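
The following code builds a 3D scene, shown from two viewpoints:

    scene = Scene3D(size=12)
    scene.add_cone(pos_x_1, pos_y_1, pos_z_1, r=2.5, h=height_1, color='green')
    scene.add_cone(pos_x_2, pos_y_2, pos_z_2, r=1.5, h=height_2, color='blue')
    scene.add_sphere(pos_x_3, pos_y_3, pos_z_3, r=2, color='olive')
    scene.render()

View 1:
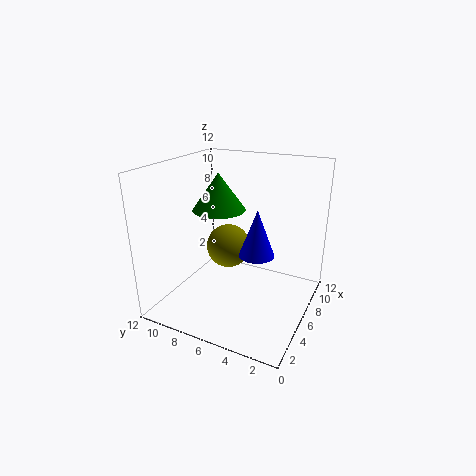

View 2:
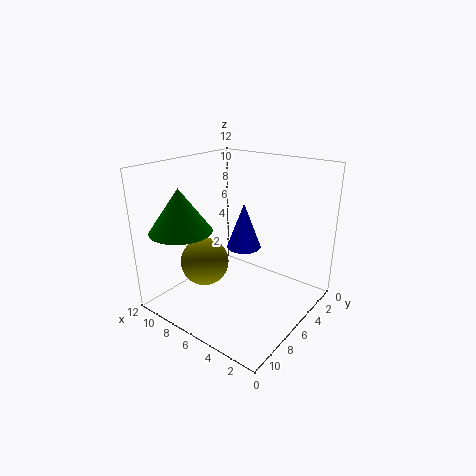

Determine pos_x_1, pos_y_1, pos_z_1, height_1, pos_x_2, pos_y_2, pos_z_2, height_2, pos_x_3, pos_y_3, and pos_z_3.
pos_x_1 = 9
pos_y_1 = 9.5
pos_z_1 = 7
height_1 = 3.5
pos_x_2 = 6.5
pos_y_2 = 4.5
pos_z_2 = 4.5
height_2 = 4
pos_x_3 = 8
pos_y_3 = 8
pos_z_3 = 4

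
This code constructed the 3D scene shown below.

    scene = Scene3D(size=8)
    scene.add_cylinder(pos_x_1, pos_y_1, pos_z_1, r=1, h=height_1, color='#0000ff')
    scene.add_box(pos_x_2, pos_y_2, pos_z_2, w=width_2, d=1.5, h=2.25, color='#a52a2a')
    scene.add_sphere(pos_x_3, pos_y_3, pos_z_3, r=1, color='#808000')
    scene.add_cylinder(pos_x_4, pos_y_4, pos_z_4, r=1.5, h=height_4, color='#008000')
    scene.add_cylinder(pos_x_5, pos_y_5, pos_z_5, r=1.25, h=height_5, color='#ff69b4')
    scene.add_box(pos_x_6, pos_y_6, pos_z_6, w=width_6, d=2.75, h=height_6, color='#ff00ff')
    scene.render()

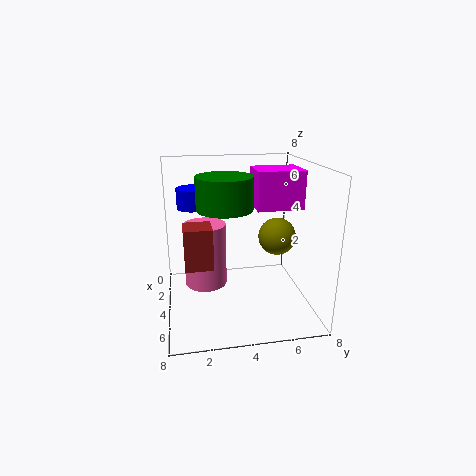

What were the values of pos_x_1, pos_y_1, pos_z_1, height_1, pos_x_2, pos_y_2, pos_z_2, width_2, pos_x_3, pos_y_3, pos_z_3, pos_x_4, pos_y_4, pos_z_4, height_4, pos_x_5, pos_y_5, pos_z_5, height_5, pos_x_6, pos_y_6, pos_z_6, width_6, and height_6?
pos_x_1 = 1, pos_y_1 = 1.75, pos_z_1 = 5, height_1 = 1.25, pos_x_2 = 3.75, pos_y_2 = 1, pos_z_2 = 2.75, width_2 = 1.5, pos_x_3 = 4.75, pos_y_3 = 6, pos_z_3 = 4.25, pos_x_4 = 4.25, pos_y_4 = 3.25, pos_z_4 = 5.75, height_4 = 1.75, pos_x_5 = 2.75, pos_y_5 = 2.25, pos_z_5 = 0.75, height_5 = 3.75, pos_x_6 = 1.25, pos_y_6 = 5.25, pos_z_6 = 5.25, width_6 = 2.25, height_6 = 2.25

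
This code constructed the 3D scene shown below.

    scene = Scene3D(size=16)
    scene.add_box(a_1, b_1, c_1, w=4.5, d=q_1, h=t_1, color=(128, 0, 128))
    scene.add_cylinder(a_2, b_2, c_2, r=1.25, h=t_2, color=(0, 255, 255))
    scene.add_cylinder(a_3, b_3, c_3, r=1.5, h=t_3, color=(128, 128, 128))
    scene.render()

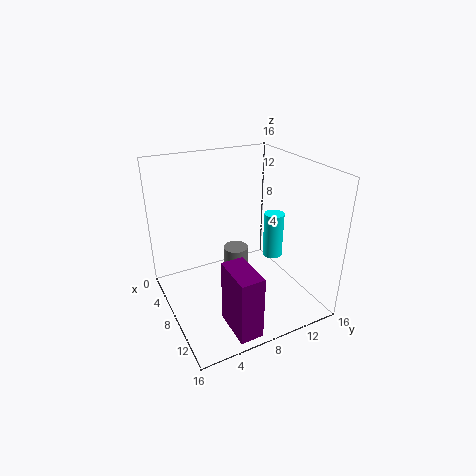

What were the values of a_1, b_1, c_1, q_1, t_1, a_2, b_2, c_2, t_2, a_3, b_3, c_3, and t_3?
a_1 = 11, b_1 = 4.5, c_1 = 0.5, q_1 = 2.5, t_1 = 7, a_2 = 5.75, b_2 = 14.25, c_2 = 3, t_2 = 5.75, a_3 = 5, b_3 = 9.25, c_3 = 0.5, t_3 = 4.5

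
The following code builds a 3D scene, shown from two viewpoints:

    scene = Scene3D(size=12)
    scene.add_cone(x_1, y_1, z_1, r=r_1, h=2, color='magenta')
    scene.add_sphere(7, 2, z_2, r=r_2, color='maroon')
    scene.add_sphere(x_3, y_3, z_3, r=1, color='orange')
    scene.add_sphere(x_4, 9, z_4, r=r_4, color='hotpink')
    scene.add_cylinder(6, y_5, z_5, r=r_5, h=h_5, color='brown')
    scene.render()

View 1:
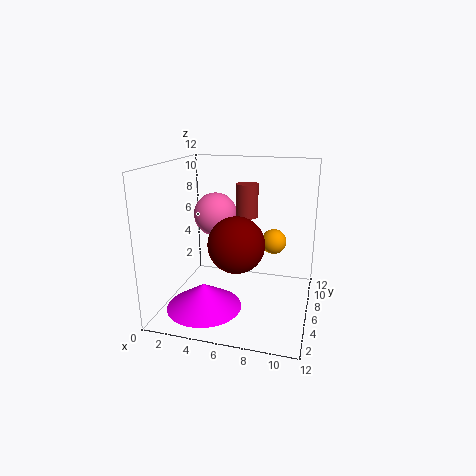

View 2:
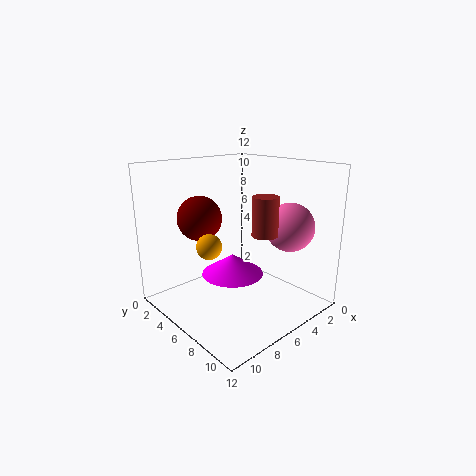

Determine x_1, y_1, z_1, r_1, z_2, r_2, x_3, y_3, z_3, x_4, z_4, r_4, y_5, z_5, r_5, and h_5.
x_1 = 4; y_1 = 3; z_1 = 1; r_1 = 3; z_2 = 7; r_2 = 2; x_3 = 9; y_3 = 6; z_3 = 6; x_4 = 3; z_4 = 7; r_4 = 2; y_5 = 9; z_5 = 7; r_5 = 1; h_5 = 3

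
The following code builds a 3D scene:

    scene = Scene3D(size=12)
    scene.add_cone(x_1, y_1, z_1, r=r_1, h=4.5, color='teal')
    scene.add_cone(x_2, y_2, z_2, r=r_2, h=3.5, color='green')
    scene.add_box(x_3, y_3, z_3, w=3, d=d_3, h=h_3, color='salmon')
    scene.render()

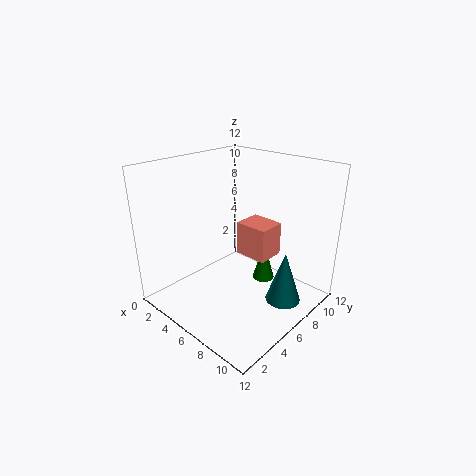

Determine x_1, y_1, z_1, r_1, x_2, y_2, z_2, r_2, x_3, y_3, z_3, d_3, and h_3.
x_1 = 9.5; y_1 = 8; z_1 = 0.5; r_1 = 1.5; x_2 = 6.5; y_2 = 9; z_2 = 1; r_2 = 1; x_3 = 4.5; y_3 = 7.5; z_3 = 3.5; d_3 = 2.5; h_3 = 3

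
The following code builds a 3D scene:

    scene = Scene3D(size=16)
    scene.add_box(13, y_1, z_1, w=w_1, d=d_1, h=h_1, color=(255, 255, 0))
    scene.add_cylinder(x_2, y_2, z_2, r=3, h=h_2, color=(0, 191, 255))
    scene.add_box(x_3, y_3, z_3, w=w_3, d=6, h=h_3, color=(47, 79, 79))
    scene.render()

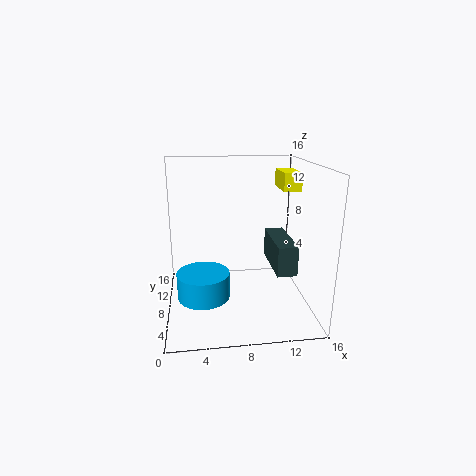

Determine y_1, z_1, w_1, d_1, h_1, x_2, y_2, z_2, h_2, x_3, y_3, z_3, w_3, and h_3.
y_1 = 8; z_1 = 13; w_1 = 2; d_1 = 4; h_1 = 2; x_2 = 4; y_2 = 8; z_2 = 1; h_2 = 3; x_3 = 11; y_3 = 2; z_3 = 6; w_3 = 2; h_3 = 3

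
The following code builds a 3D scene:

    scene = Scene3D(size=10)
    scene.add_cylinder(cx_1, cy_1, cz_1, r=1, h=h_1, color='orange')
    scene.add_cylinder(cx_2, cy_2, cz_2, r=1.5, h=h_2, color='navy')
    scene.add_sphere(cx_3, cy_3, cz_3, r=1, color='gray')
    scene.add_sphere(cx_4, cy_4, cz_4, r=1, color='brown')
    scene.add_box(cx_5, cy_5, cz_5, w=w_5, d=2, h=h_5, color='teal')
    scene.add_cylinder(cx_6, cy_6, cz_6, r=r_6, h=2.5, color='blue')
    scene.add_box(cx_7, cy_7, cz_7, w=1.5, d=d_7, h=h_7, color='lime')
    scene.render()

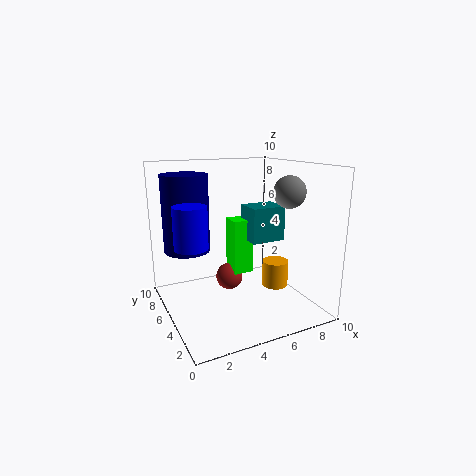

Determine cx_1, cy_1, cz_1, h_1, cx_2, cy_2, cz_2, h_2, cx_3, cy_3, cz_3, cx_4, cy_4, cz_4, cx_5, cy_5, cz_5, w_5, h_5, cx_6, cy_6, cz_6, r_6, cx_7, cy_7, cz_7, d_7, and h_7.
cx_1 = 8.5; cy_1 = 5.5; cz_1 = 0.5; h_1 = 2; cx_2 = 1.5; cy_2 = 5.5; cz_2 = 4.5; h_2 = 5; cx_3 = 7; cy_3 = 2; cz_3 = 8.5; cx_4 = 5; cy_4 = 6.5; cz_4 = 1.5; cx_5 = 6; cy_5 = 4.5; cz_5 = 4.5; w_5 = 2.5; h_5 = 2.5; cx_6 = 1; cy_6 = 3; cz_6 = 5.5; r_6 = 1; cx_7 = 5; cy_7 = 5.5; cz_7 = 2; d_7 = 1.5; h_7 = 4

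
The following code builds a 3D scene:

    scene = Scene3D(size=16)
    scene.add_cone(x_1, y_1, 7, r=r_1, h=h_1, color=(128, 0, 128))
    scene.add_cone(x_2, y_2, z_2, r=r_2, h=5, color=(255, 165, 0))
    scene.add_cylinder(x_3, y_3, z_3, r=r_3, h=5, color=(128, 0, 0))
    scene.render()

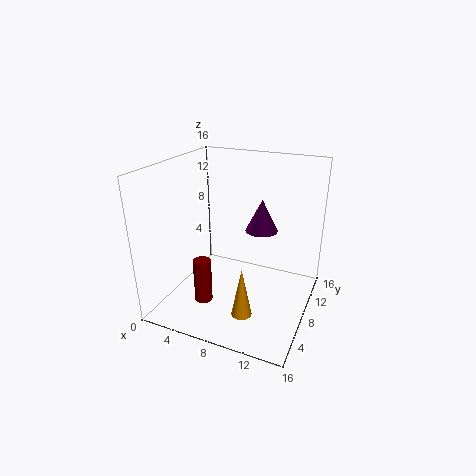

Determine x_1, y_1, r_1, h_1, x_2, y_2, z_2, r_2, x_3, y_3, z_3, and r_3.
x_1 = 9
y_1 = 13
r_1 = 2
h_1 = 4
x_2 = 11
y_2 = 2
z_2 = 3
r_2 = 1
x_3 = 5
y_3 = 5
z_3 = 1
r_3 = 1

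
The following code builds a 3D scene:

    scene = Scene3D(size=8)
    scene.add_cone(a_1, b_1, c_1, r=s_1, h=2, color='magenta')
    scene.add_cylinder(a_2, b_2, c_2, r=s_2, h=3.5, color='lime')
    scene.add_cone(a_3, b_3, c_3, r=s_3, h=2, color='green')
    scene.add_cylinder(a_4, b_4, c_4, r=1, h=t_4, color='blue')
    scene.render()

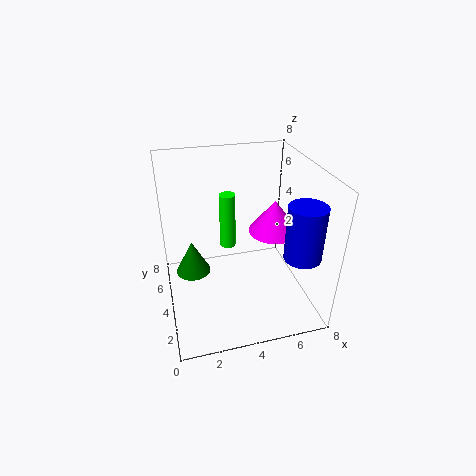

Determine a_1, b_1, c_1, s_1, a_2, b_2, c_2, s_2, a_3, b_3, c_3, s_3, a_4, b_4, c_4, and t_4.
a_1 = 6.5; b_1 = 5; c_1 = 3.5; s_1 = 1.5; a_2 = 4; b_2 = 6.5; c_2 = 2; s_2 = 0.5; a_3 = 1.5; b_3 = 5; c_3 = 1.5; s_3 = 1; a_4 = 7; b_4 = 2; c_4 = 3.5; t_4 = 3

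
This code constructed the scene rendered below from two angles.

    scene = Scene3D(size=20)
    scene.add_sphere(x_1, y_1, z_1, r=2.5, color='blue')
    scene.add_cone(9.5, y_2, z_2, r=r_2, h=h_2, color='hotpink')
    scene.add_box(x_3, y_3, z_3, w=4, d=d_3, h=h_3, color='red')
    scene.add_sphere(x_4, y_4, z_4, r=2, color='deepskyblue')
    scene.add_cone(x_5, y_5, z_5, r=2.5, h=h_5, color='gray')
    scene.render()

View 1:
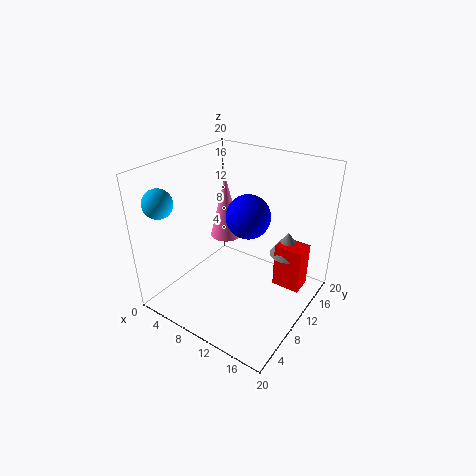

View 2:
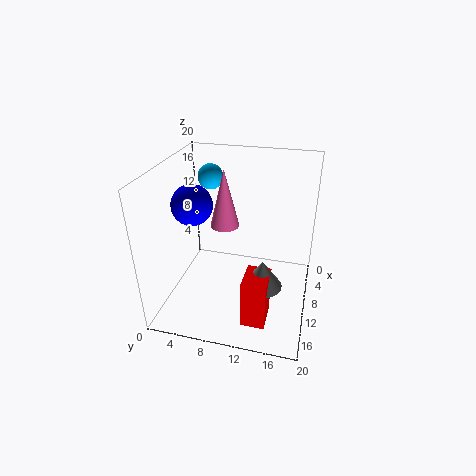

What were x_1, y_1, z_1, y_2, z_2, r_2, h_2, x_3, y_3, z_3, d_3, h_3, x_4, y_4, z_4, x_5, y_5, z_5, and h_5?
x_1 = 14.5, y_1 = 5.5, z_1 = 16.5, y_2 = 8, z_2 = 11.5, r_2 = 2, h_2 = 8, x_3 = 14.5, y_3 = 12.5, z_3 = 2.5, d_3 = 3, h_3 = 6.5, x_4 = 2, y_4 = 3.5, z_4 = 15.5, x_5 = 15.5, y_5 = 14.5, z_5 = 7, h_5 = 3.5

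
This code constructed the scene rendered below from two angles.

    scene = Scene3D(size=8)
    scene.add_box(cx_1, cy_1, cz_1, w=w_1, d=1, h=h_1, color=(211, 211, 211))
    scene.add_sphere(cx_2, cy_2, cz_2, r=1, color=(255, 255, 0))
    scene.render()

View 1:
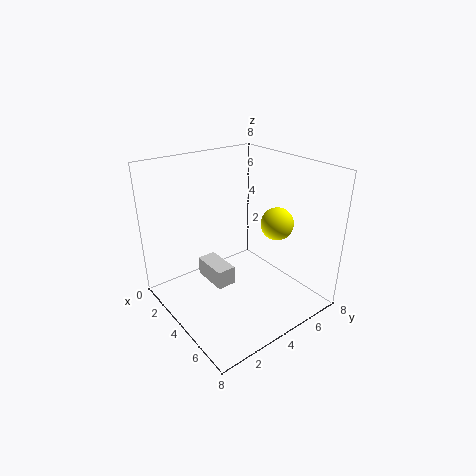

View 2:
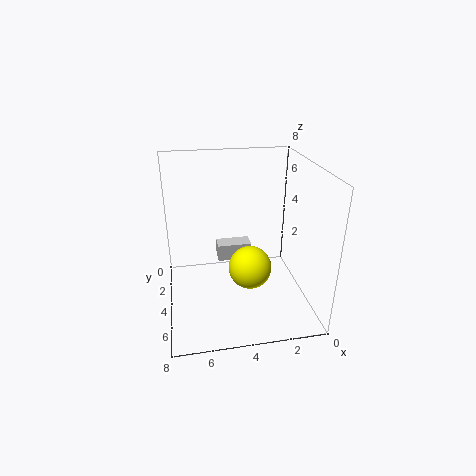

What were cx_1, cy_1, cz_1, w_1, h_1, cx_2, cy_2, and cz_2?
cx_1 = 3
cy_1 = 2
cz_1 = 2
w_1 = 2
h_1 = 1
cx_2 = 4
cy_2 = 7
cz_2 = 4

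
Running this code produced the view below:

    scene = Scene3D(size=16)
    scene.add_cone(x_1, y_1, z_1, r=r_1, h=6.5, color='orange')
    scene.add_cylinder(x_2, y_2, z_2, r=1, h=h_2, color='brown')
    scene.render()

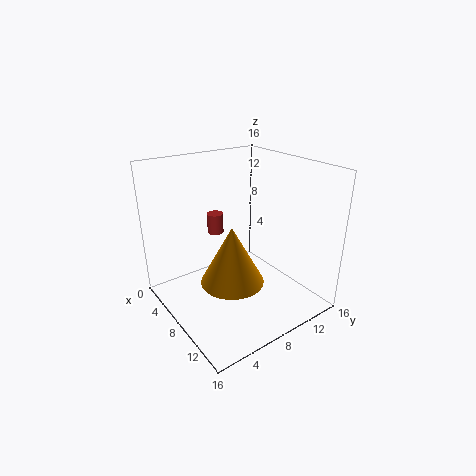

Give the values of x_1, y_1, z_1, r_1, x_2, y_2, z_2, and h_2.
x_1 = 9; y_1 = 6.5; z_1 = 3.5; r_1 = 3.5; x_2 = 2.5; y_2 = 8.5; z_2 = 6.5; h_2 = 2.5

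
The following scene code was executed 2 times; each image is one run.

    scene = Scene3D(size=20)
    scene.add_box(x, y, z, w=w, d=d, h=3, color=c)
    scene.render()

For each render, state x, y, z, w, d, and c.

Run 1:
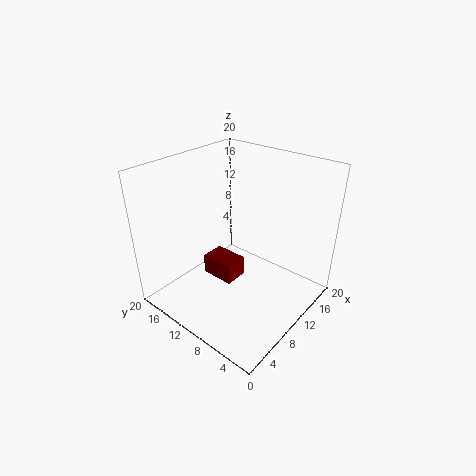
x = 8.5; y = 10.5; z = 2.5; w = 3.5; d = 5; c = 'maroon'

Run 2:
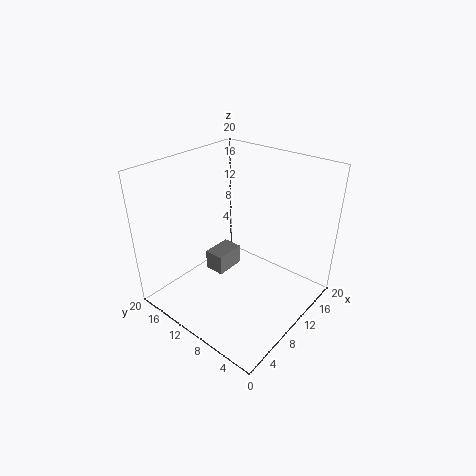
x = 9; y = 12.5; z = 3; w = 4.5; d = 3; c = 'gray'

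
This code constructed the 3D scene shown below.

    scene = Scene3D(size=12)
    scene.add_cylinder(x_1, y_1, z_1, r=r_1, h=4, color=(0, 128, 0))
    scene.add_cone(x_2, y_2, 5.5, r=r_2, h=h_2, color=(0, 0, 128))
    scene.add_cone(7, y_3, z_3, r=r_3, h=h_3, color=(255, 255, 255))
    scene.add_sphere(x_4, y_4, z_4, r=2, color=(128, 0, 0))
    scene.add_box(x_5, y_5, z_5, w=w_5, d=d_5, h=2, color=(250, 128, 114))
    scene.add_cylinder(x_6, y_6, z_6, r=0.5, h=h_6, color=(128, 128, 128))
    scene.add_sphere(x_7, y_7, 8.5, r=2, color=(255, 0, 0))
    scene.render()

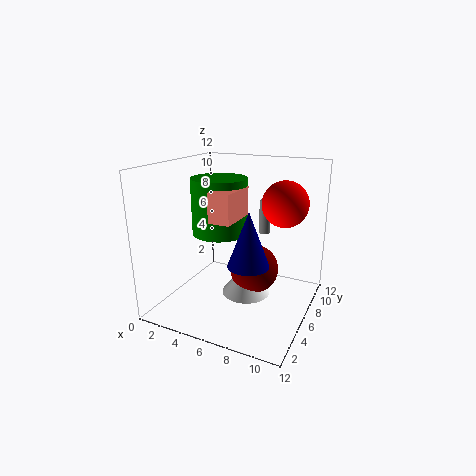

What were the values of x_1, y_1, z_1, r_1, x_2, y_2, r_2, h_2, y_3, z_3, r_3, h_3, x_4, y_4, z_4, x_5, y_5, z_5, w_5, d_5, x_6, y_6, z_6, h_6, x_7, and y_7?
x_1 = 6
y_1 = 3
z_1 = 7.5
r_1 = 2
x_2 = 8.5
y_2 = 2.5
r_2 = 1.5
h_2 = 4
y_3 = 5.5
z_3 = 1.5
r_3 = 2
h_3 = 2.5
x_4 = 7.5
y_4 = 6
z_4 = 3.5
x_5 = 6.5
y_5 = 0.5
z_5 = 9
w_5 = 1.5
d_5 = 3
x_6 = 7
y_6 = 9.5
z_6 = 5.5
h_6 = 3
x_7 = 9
y_7 = 9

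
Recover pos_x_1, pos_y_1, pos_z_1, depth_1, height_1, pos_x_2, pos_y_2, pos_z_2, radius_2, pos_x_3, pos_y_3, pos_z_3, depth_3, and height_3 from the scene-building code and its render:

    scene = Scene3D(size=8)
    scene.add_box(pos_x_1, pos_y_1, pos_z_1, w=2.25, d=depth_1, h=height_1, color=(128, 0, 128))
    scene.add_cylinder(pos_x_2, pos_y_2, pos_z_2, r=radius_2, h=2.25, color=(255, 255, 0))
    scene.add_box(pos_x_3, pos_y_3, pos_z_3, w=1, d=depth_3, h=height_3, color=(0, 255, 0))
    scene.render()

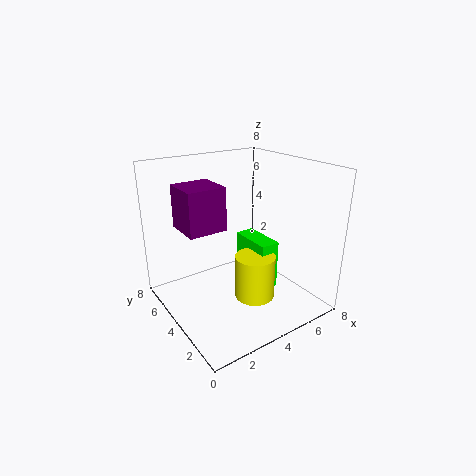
pos_x_1 = 1.5; pos_y_1 = 4.75; pos_z_1 = 4.25; depth_1 = 2.25; height_1 = 2.5; pos_x_2 = 3.5; pos_y_2 = 1.75; pos_z_2 = 1.75; radius_2 = 1; pos_x_3 = 3.75; pos_y_3 = 1.5; pos_z_3 = 2; depth_3 = 2.25; height_3 = 2.5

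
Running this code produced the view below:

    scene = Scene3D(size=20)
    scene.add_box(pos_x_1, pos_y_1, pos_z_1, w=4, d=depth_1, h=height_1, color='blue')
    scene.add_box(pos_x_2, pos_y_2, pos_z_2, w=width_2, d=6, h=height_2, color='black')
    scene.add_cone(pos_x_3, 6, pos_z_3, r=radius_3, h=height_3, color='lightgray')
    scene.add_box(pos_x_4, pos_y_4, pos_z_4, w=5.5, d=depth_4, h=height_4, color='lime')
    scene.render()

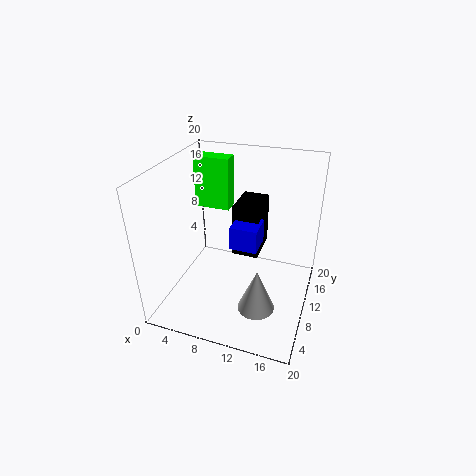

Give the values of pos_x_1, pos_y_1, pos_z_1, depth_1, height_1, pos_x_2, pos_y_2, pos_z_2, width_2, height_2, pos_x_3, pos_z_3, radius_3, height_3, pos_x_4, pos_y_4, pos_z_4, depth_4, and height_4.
pos_x_1 = 8.5; pos_y_1 = 10.5; pos_z_1 = 7.5; depth_1 = 4; height_1 = 3.5; pos_x_2 = 8; pos_y_2 = 13; pos_z_2 = 5; width_2 = 4; height_2 = 8; pos_x_3 = 14; pos_z_3 = 2; radius_3 = 2.5; height_3 = 6; pos_x_4 = 1; pos_y_4 = 15.5; pos_z_4 = 11; depth_4 = 2.5; height_4 = 8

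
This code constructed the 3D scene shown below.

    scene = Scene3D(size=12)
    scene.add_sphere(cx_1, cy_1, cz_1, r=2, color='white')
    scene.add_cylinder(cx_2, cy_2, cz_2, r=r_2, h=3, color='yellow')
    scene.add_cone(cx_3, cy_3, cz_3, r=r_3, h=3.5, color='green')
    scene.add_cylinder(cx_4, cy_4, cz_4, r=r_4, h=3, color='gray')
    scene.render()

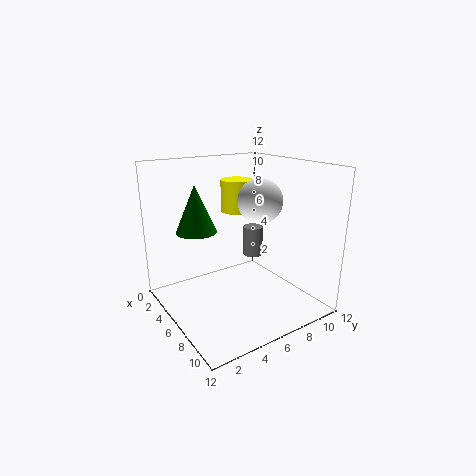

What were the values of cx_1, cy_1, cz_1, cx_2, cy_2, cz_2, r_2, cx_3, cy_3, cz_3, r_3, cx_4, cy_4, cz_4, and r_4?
cx_1 = 5, cy_1 = 9, cz_1 = 8.5, cx_2 = 2, cy_2 = 8.5, cz_2 = 7, r_2 = 1.5, cx_3 = 6.5, cy_3 = 2, cz_3 = 7.5, r_3 = 1.5, cx_4 = 2, cy_4 = 10.5, cz_4 = 2, r_4 = 1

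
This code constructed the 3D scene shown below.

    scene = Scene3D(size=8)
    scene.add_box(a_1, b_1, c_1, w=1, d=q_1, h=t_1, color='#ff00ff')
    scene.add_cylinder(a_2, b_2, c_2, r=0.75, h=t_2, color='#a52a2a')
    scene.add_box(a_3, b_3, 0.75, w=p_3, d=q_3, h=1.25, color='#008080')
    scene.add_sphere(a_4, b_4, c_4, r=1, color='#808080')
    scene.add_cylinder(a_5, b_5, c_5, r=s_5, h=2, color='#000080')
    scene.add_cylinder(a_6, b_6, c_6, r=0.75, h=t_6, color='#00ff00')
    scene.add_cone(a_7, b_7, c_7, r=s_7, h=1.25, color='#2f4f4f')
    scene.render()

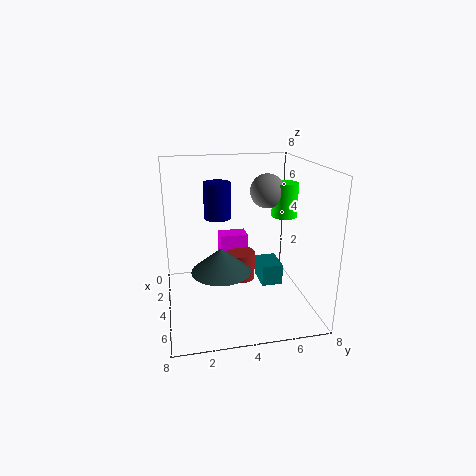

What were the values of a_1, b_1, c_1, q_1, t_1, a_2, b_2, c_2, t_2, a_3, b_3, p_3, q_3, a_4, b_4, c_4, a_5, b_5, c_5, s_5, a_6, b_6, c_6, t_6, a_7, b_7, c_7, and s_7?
a_1 = 3.25, b_1 = 3, c_1 = 2.75, q_1 = 1.5, t_1 = 1.5, a_2 = 4.75, b_2 = 4, c_2 = 2, t_2 = 1.5, a_3 = 2.25, b_3 = 5.5, p_3 = 1.75, q_3 = 1.25, a_4 = 2.75, b_4 = 6, c_4 = 6.25, a_5 = 3.25, b_5 = 3, c_5 = 5, s_5 = 0.75, a_6 = 3, b_6 = 7, c_6 = 4.75, t_6 = 2, a_7 = 5.75, b_7 = 2.75, c_7 = 3, s_7 = 1.5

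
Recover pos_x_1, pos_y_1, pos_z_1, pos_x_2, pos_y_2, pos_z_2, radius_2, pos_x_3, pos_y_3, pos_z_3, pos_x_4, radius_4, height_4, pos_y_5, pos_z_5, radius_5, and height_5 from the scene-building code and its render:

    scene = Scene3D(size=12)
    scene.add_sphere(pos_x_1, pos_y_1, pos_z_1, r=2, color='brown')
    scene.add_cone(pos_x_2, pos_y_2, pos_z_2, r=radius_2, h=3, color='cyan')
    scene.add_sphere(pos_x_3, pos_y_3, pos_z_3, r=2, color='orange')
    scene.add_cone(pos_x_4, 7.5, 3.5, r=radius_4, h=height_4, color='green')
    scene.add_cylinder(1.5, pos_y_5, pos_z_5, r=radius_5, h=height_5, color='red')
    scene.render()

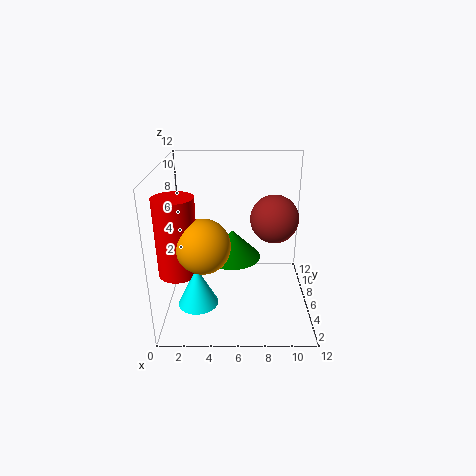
pos_x_1 = 9; pos_y_1 = 6.5; pos_z_1 = 7.5; pos_x_2 = 3; pos_y_2 = 2; pos_z_2 = 2.5; radius_2 = 1.5; pos_x_3 = 3.5; pos_y_3 = 2.5; pos_z_3 = 7; pos_x_4 = 5.5; radius_4 = 2.5; height_4 = 2.5; pos_y_5 = 3; pos_z_5 = 4.5; radius_5 = 1.5; height_5 = 6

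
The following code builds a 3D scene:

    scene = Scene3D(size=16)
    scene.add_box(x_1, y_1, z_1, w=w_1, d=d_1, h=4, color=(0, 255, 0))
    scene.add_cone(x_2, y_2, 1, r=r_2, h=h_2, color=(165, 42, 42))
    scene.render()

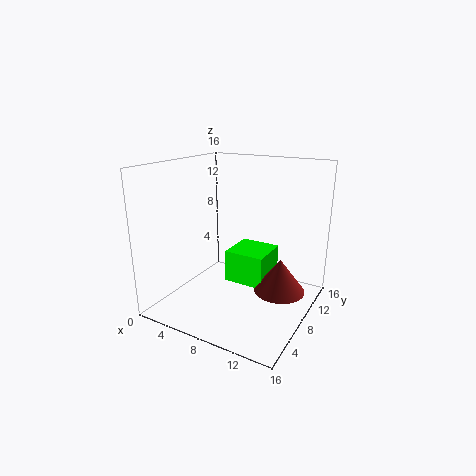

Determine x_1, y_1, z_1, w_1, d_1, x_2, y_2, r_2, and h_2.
x_1 = 5, y_1 = 10, z_1 = 1, w_1 = 5, d_1 = 5, x_2 = 12, y_2 = 11, r_2 = 3, h_2 = 4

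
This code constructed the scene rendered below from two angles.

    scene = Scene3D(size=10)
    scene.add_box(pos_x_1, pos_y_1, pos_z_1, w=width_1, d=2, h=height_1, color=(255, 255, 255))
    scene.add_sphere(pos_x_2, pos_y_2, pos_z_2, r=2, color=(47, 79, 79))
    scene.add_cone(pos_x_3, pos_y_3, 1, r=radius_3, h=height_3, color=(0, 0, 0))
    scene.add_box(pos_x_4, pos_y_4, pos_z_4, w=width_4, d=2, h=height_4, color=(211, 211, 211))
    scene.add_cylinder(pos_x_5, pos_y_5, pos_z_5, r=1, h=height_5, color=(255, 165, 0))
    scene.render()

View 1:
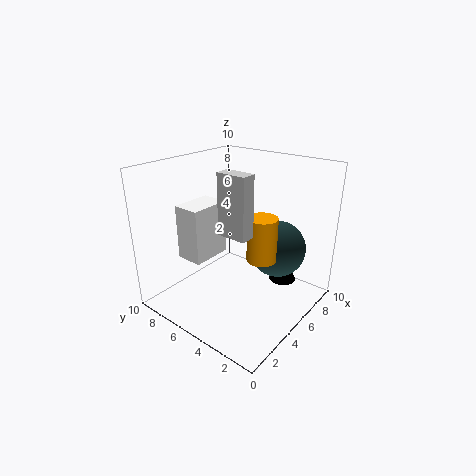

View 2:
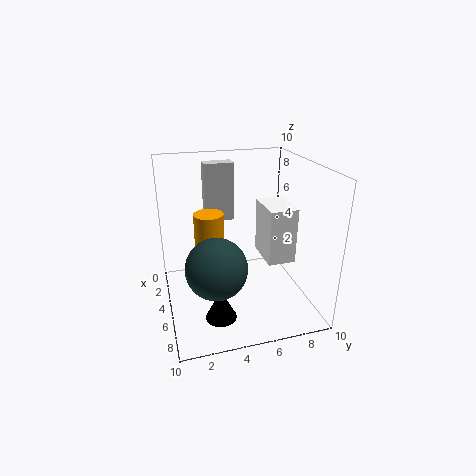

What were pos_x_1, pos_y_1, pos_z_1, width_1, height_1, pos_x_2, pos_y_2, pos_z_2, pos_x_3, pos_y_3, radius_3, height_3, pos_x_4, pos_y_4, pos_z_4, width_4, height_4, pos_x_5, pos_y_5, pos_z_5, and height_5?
pos_x_1 = 3
pos_y_1 = 7
pos_z_1 = 3
width_1 = 3
height_1 = 4
pos_x_2 = 7
pos_y_2 = 3
pos_z_2 = 4
pos_x_3 = 8
pos_y_3 = 3
radius_3 = 1
height_3 = 2
pos_x_4 = 3
pos_y_4 = 3
pos_z_4 = 6
width_4 = 1
height_4 = 4
pos_x_5 = 5
pos_y_5 = 3
pos_z_5 = 4
height_5 = 3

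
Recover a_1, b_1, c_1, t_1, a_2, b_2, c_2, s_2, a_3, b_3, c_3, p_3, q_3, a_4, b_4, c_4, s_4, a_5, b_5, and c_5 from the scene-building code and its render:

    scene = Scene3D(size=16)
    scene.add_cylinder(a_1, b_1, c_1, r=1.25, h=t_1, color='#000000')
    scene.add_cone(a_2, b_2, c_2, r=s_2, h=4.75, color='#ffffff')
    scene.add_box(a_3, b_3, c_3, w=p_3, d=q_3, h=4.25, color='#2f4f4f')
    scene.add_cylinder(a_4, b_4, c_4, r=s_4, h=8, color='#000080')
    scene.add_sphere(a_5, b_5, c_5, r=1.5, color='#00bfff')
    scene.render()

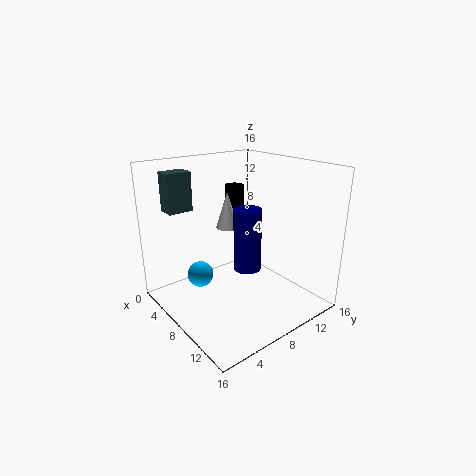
a_1 = 1.25, b_1 = 12.75, c_1 = 8.75, t_1 = 3.25, a_2 = 2, b_2 = 11, c_2 = 6.75, s_2 = 1.5, a_3 = 2.5, b_3 = 1.75, c_3 = 11, p_3 = 2, q_3 = 2.75, a_4 = 5.5, b_4 = 11.5, c_4 = 2, s_4 = 1.75, a_5 = 5, b_5 = 4.75, c_5 = 3.25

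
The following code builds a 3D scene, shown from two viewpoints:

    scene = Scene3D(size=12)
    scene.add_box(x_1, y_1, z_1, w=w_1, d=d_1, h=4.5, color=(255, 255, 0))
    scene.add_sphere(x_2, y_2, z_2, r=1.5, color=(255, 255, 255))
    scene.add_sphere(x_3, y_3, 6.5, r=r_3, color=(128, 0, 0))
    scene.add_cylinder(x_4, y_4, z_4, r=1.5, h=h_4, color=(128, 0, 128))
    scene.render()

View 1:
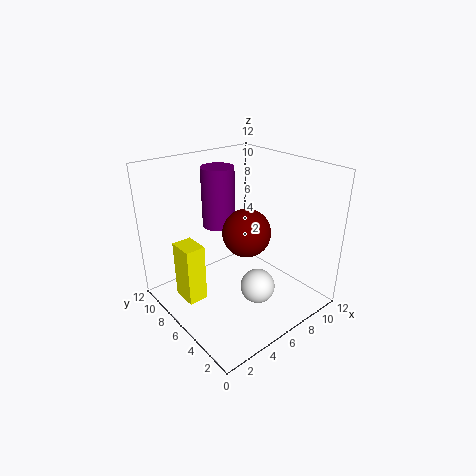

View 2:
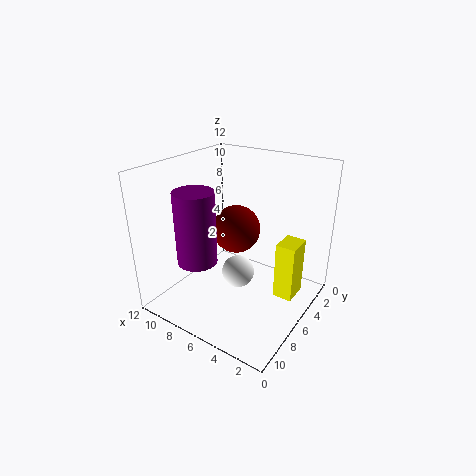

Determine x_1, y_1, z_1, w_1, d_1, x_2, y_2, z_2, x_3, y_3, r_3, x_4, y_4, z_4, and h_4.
x_1 = 0.5, y_1 = 5, z_1 = 2.5, w_1 = 1.5, d_1 = 2, x_2 = 7, y_2 = 4.5, z_2 = 1.5, x_3 = 6.5, y_3 = 5.5, r_3 = 2, x_4 = 7, y_4 = 10, z_4 = 5.5, h_4 = 5.5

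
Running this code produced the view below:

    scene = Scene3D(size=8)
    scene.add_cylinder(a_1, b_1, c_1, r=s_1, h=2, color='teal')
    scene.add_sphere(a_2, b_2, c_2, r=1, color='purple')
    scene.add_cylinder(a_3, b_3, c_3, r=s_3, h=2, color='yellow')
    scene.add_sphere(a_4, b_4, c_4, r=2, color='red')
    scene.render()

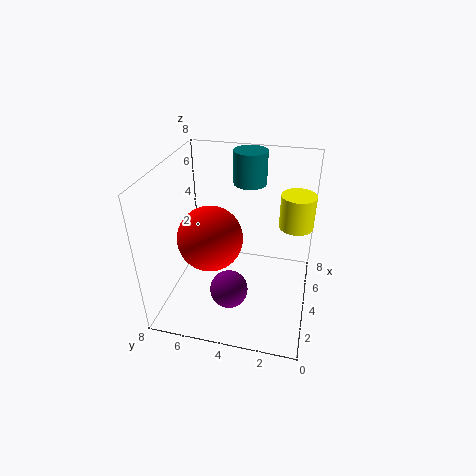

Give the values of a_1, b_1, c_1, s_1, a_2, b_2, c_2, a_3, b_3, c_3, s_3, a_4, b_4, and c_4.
a_1 = 7, b_1 = 4, c_1 = 6, s_1 = 1, a_2 = 2, b_2 = 4, c_2 = 2, a_3 = 6, b_3 = 1, c_3 = 4, s_3 = 1, a_4 = 5, b_4 = 6, c_4 = 3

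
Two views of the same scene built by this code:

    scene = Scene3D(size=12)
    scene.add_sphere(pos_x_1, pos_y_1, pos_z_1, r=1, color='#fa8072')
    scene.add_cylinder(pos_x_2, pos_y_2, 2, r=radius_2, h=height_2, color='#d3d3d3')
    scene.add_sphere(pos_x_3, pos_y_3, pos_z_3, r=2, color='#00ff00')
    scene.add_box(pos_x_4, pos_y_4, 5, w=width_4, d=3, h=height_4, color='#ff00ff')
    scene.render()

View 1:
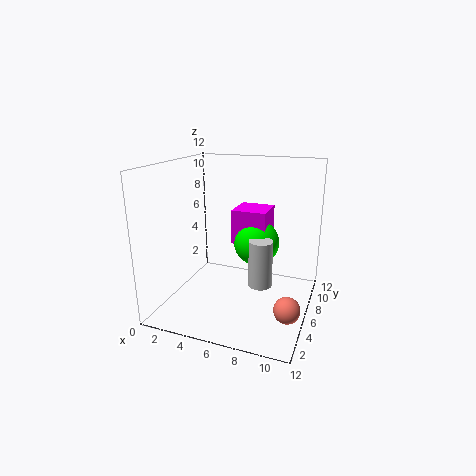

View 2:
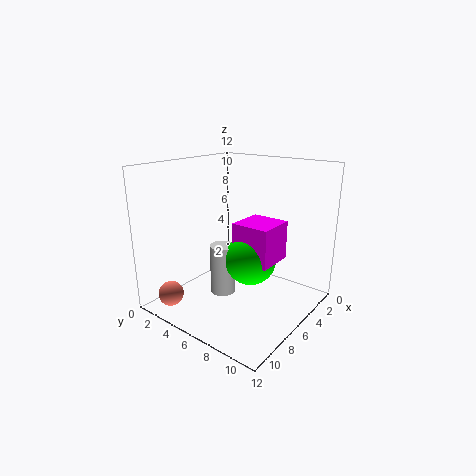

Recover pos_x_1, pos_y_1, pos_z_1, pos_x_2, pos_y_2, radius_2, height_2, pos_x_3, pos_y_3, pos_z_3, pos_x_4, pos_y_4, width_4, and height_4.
pos_x_1 = 11, pos_y_1 = 3, pos_z_1 = 2, pos_x_2 = 8, pos_y_2 = 6, radius_2 = 1, height_2 = 4, pos_x_3 = 7, pos_y_3 = 8, pos_z_3 = 5, pos_x_4 = 5, pos_y_4 = 7, width_4 = 3, height_4 = 3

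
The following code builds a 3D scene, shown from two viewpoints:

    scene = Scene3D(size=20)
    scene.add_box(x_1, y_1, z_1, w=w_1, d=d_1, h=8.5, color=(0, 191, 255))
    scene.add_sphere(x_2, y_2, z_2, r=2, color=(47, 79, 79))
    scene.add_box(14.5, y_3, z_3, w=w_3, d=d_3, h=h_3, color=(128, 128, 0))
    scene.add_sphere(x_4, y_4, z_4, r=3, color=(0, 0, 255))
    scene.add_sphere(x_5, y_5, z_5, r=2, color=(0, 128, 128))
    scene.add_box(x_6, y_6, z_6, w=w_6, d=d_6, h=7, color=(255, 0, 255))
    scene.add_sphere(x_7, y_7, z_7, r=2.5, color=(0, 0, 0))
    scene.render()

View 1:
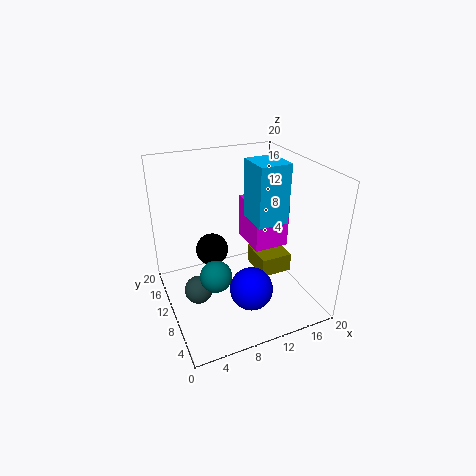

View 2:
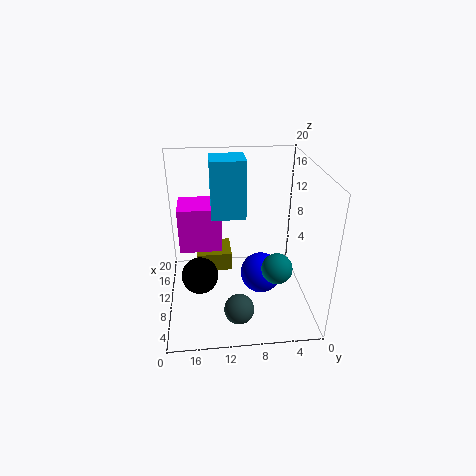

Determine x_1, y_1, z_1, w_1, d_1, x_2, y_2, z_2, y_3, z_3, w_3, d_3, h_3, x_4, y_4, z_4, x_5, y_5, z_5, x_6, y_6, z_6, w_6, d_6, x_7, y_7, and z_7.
x_1 = 12.5; y_1 = 8.5; z_1 = 11.5; w_1 = 4.5; d_1 = 5; x_2 = 4; y_2 = 10.5; z_2 = 2.5; y_3 = 10.5; z_3 = 1.5; w_3 = 5; d_3 = 5.5; h_3 = 3; x_4 = 10.5; y_4 = 6.5; z_4 = 3.5; x_5 = 5; y_5 = 5.5; z_5 = 8; x_6 = 14; y_6 = 12; z_6 = 5.5; w_6 = 5.5; d_6 = 6.5; x_7 = 8; y_7 = 15.5; z_7 = 5.5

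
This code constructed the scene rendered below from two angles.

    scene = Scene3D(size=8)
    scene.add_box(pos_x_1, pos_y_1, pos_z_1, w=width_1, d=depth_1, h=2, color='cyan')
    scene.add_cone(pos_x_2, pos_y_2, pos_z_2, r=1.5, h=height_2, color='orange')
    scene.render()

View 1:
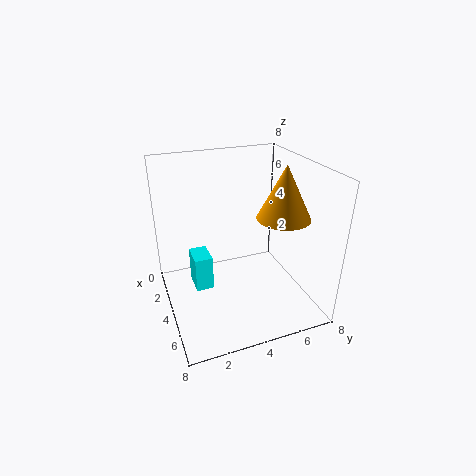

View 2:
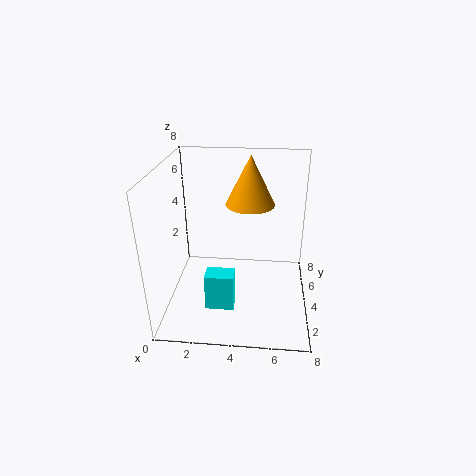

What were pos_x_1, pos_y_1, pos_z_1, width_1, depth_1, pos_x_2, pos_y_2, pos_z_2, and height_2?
pos_x_1 = 2.5
pos_y_1 = 1.5
pos_z_1 = 1
width_1 = 1.5
depth_1 = 1
pos_x_2 = 4.5
pos_y_2 = 6.5
pos_z_2 = 5
height_2 = 3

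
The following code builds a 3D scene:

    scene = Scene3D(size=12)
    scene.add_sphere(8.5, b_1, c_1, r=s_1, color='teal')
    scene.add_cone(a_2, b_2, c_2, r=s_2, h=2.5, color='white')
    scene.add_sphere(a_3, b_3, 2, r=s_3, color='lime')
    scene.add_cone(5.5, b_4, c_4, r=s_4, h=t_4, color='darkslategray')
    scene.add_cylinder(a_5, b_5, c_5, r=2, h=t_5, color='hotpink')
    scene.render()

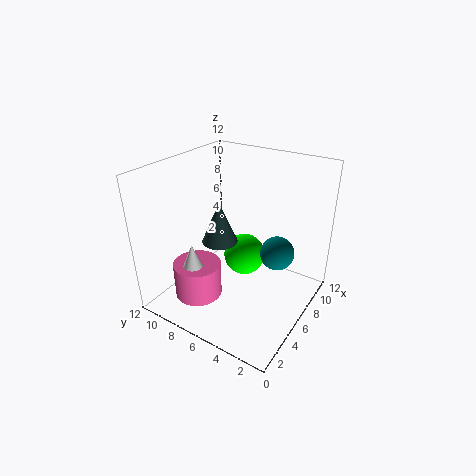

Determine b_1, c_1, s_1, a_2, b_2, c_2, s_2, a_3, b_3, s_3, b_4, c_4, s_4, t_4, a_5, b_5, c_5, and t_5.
b_1 = 3.5
c_1 = 4
s_1 = 1.5
a_2 = 3
b_2 = 8.5
c_2 = 3.5
s_2 = 1
a_3 = 9.5
b_3 = 7.5
s_3 = 2
b_4 = 7.5
c_4 = 5.5
s_4 = 1.5
t_4 = 3.5
a_5 = 3.5
b_5 = 8.5
c_5 = 1
t_5 = 3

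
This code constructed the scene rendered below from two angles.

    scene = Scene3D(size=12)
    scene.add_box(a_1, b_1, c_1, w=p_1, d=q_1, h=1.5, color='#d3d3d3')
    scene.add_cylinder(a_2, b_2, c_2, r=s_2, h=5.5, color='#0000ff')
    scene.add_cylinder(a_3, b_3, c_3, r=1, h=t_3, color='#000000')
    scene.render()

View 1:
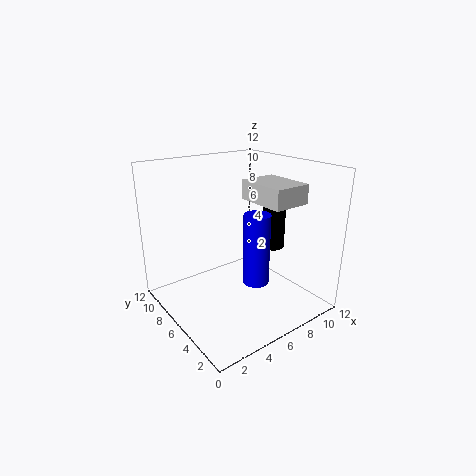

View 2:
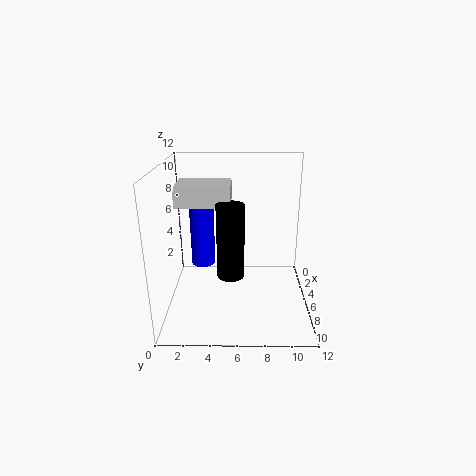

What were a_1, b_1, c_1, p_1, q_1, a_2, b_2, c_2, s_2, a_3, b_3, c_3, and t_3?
a_1 = 6; b_1 = 1.5; c_1 = 9.5; p_1 = 3; q_1 = 4; a_2 = 5.5; b_2 = 3; c_2 = 3.5; s_2 = 1; a_3 = 9.5; b_3 = 5.5; c_3 = 4.5; t_3 = 5.5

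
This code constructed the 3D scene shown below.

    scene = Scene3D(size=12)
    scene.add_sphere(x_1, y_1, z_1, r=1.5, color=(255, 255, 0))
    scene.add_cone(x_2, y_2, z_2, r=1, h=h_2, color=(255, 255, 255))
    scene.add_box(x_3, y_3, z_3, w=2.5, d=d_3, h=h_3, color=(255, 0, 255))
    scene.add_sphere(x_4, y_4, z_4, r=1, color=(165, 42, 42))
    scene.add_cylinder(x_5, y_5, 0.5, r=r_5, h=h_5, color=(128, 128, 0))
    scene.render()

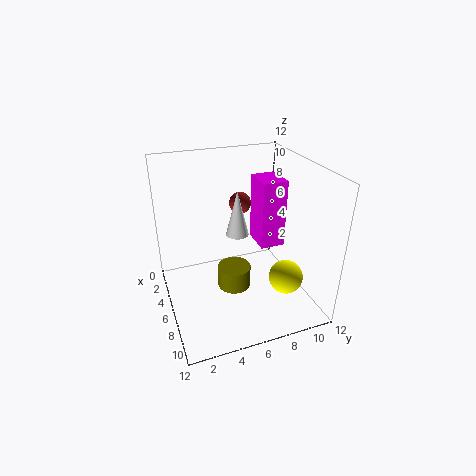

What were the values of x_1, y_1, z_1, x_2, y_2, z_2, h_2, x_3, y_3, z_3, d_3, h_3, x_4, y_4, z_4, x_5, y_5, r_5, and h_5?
x_1 = 7.5
y_1 = 10
z_1 = 2
x_2 = 4.5
y_2 = 6.5
z_2 = 5.5
h_2 = 4
x_3 = 5
y_3 = 7.5
z_3 = 5.5
d_3 = 2
h_3 = 5.5
x_4 = 2.5
y_4 = 7.5
z_4 = 7.5
x_5 = 5
y_5 = 6
r_5 = 1.5
h_5 = 2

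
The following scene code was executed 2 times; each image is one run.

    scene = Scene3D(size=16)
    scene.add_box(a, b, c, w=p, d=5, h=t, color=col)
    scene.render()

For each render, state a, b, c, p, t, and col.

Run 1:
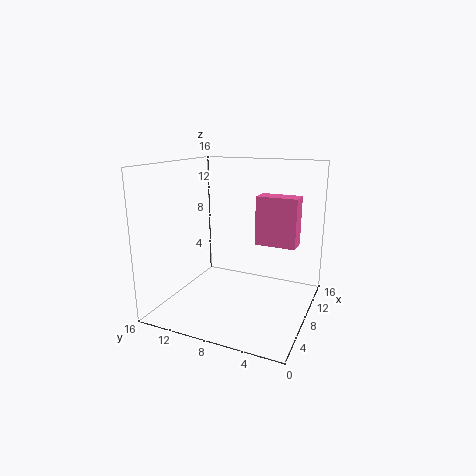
a = 12; b = 2.5; c = 6; p = 2.5; t = 6; col = 'hotpink'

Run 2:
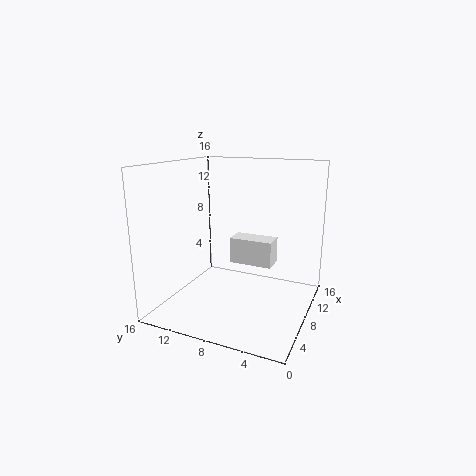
a = 9; b = 4.5; c = 4.5; p = 2.5; t = 3; col = 'white'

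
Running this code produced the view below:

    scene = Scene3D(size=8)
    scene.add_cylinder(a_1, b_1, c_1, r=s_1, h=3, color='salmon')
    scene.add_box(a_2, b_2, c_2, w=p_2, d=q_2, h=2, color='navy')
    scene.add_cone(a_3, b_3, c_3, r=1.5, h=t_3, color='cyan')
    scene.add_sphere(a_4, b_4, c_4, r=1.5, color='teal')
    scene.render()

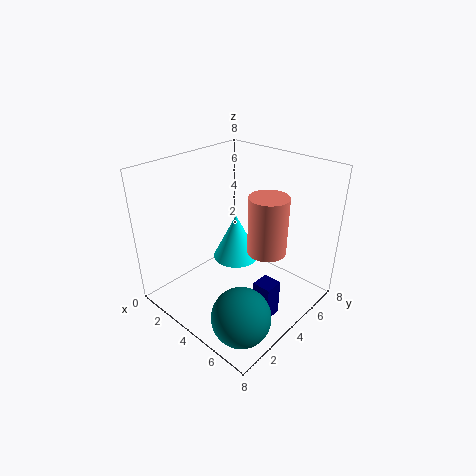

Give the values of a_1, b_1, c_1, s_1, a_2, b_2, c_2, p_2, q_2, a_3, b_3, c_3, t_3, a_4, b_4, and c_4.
a_1 = 6, b_1 = 4, c_1 = 4, s_1 = 1, a_2 = 6, b_2 = 3, c_2 = 0.5, p_2 = 1, q_2 = 1, a_3 = 2, b_3 = 6, c_3 = 1, t_3 = 3, a_4 = 6.5, b_4 = 1.5, c_4 = 1.5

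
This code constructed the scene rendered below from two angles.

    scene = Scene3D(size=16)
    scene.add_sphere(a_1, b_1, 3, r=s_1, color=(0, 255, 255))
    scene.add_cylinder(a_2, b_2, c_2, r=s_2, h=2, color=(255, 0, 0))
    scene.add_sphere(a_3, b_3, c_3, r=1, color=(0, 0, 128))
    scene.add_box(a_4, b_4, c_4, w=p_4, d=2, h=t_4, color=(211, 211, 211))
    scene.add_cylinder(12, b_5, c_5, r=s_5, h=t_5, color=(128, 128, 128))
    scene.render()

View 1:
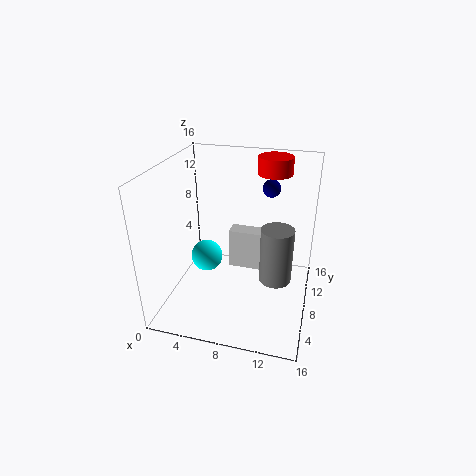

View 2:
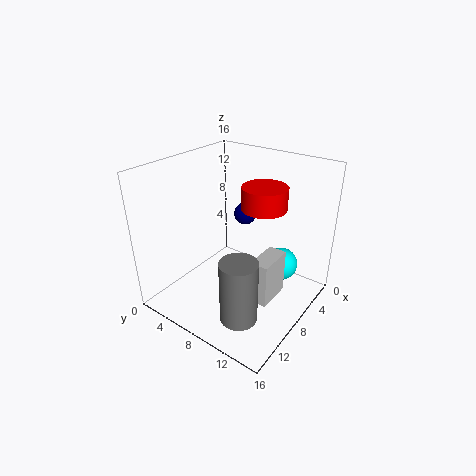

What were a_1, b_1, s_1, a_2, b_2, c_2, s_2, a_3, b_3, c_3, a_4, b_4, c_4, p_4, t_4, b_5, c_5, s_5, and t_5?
a_1 = 3, b_1 = 11, s_1 = 2, a_2 = 11, b_2 = 13, c_2 = 14, s_2 = 2, a_3 = 11, b_3 = 11, c_3 = 13, a_4 = 6, b_4 = 11, c_4 = 2, p_4 = 4, t_4 = 5, b_5 = 11, c_5 = 1, s_5 = 2, t_5 = 7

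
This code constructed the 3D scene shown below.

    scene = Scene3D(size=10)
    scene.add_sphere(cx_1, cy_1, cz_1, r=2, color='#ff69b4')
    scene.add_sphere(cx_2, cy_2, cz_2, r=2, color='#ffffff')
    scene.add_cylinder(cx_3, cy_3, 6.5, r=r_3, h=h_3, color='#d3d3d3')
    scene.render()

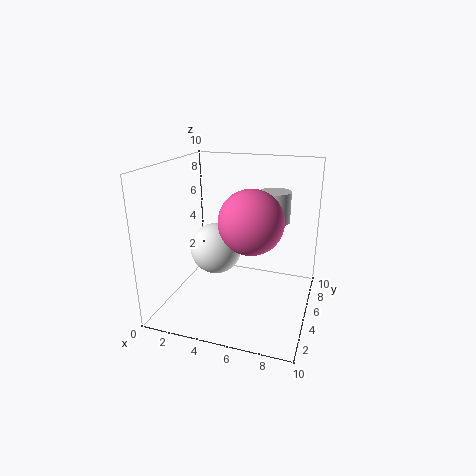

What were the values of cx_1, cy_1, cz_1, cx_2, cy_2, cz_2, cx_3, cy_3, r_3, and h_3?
cx_1 = 6.5
cy_1 = 3
cz_1 = 7
cx_2 = 2.5
cy_2 = 7
cz_2 = 3
cx_3 = 7.5
cy_3 = 5
r_3 = 1
h_3 = 2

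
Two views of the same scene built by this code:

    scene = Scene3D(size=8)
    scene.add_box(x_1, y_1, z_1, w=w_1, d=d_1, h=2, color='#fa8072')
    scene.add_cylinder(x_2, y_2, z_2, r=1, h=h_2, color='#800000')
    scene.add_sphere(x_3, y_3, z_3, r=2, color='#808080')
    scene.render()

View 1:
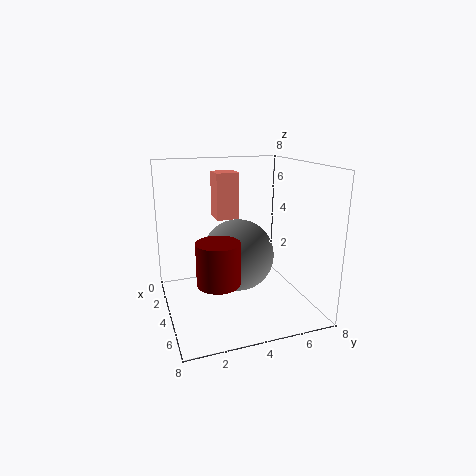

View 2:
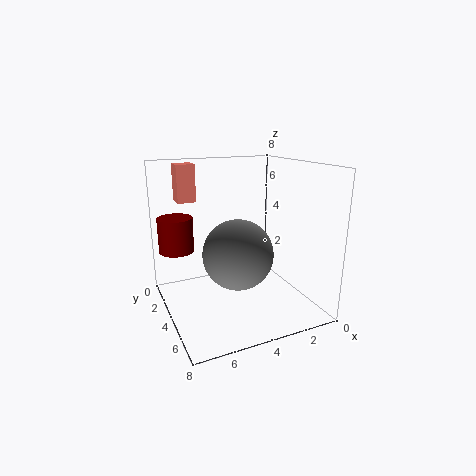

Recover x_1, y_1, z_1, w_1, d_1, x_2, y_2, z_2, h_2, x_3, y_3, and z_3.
x_1 = 6
y_1 = 2
z_1 = 6
w_1 = 1
d_1 = 1
x_2 = 7
y_2 = 2
z_2 = 3
h_2 = 2
x_3 = 4
y_3 = 4
z_3 = 3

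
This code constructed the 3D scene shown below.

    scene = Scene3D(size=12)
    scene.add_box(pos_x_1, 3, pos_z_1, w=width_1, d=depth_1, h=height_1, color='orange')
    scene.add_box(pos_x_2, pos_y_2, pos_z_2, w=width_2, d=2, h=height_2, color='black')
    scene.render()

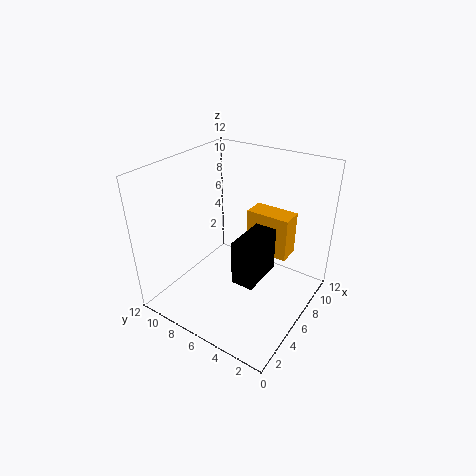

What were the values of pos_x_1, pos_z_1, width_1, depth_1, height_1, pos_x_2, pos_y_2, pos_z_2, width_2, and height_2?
pos_x_1 = 9
pos_z_1 = 3
width_1 = 2
depth_1 = 4
height_1 = 4
pos_x_2 = 5
pos_y_2 = 4
pos_z_2 = 2
width_2 = 4
height_2 = 4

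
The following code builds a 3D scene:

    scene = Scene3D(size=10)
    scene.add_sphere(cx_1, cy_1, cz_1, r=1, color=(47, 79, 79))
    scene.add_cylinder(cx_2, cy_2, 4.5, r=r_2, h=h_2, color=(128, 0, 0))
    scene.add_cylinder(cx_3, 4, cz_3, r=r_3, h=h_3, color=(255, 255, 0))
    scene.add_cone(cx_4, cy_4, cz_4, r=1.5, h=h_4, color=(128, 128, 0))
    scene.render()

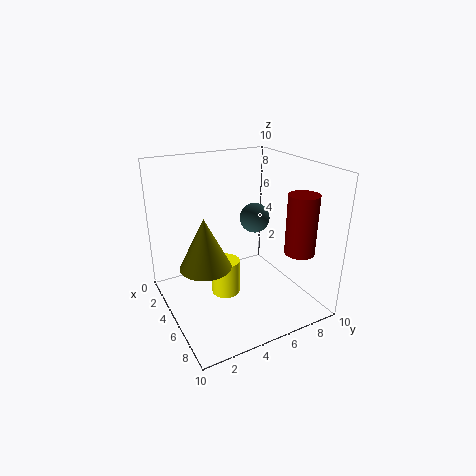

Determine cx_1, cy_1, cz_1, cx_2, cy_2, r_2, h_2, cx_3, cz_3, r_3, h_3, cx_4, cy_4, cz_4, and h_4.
cx_1 = 5.5
cy_1 = 6
cz_1 = 6.5
cx_2 = 8
cy_2 = 8
r_2 = 1
h_2 = 4
cx_3 = 5
cz_3 = 1
r_3 = 1
h_3 = 2.5
cx_4 = 7.5
cy_4 = 1.5
cz_4 = 5
h_4 = 3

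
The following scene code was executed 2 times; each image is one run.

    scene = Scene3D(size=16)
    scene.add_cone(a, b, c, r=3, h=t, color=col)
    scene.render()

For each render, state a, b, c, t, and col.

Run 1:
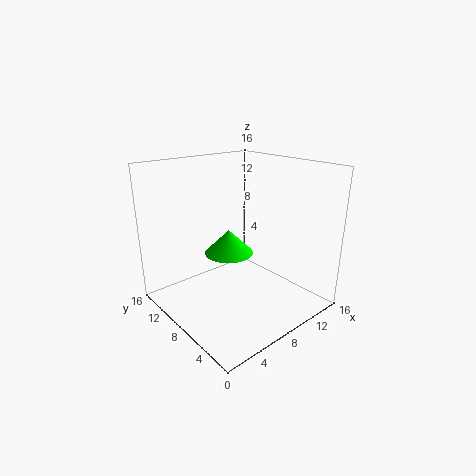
a = 9.5, b = 11.5, c = 4.5, t = 3, col = 'lime'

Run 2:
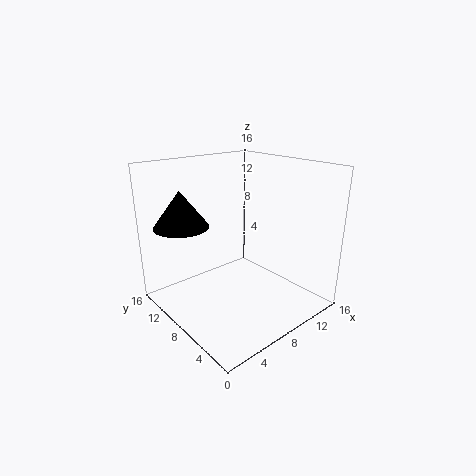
a = 3, b = 11.5, c = 9.5, t = 4, col = 'black'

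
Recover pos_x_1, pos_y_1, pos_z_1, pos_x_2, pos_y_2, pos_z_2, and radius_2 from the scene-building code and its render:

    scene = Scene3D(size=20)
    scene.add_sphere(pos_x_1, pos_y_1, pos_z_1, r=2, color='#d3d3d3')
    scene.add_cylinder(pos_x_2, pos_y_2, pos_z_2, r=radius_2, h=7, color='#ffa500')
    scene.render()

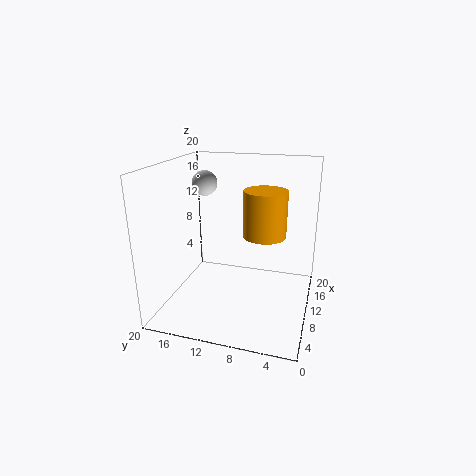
pos_x_1 = 16.75
pos_y_1 = 17.5
pos_z_1 = 15.75
pos_x_2 = 14.75
pos_y_2 = 7.25
pos_z_2 = 8.75
radius_2 = 3.25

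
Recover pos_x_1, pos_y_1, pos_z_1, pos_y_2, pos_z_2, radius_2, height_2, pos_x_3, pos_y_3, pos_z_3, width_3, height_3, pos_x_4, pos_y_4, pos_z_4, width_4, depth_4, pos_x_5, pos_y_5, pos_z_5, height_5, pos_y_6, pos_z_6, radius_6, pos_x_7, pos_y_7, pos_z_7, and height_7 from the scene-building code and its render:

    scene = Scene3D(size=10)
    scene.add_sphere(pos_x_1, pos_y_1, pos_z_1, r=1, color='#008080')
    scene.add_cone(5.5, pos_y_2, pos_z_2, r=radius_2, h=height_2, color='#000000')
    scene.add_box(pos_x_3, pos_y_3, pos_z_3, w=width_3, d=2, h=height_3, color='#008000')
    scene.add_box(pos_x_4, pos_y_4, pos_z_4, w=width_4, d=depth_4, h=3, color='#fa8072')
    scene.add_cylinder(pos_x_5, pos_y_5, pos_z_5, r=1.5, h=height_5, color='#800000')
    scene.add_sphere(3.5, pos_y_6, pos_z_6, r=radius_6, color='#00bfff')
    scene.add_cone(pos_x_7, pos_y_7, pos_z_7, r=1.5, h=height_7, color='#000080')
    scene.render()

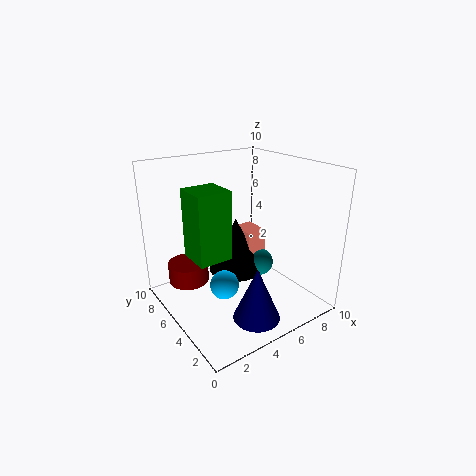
pos_x_1 = 7, pos_y_1 = 5, pos_z_1 = 2.5, pos_y_2 = 6, pos_z_2 = 2, radius_2 = 2, height_2 = 4, pos_x_3 = 0.5, pos_y_3 = 2, pos_z_3 = 5.5, width_3 = 2, height_3 = 4, pos_x_4 = 6, pos_y_4 = 5, pos_z_4 = 2, width_4 = 1.5, depth_4 = 2, pos_x_5 = 2.5, pos_y_5 = 8, pos_z_5 = 1, height_5 = 1.5, pos_y_6 = 4.5, pos_z_6 = 2, radius_6 = 1, pos_x_7 = 4, pos_y_7 = 1.5, pos_z_7 = 1, height_7 = 3.5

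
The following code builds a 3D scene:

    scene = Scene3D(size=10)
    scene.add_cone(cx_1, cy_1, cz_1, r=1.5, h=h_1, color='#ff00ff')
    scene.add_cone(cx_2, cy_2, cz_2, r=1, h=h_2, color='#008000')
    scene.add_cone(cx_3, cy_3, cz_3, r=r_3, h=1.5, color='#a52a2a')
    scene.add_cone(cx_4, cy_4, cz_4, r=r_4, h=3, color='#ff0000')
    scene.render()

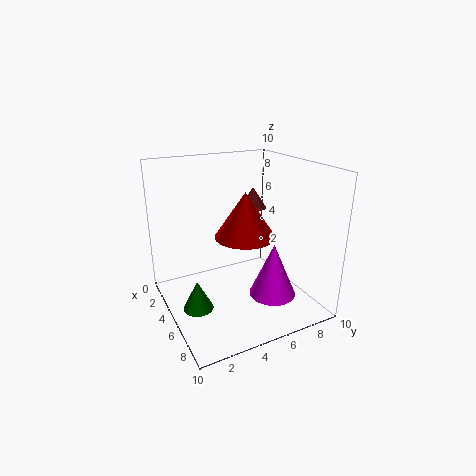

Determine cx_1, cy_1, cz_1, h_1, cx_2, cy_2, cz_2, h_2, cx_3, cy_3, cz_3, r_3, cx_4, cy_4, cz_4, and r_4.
cx_1 = 8, cy_1 = 6, cz_1 = 2, h_1 = 3.5, cx_2 = 6, cy_2 = 1.5, cz_2 = 1, h_2 = 2, cx_3 = 3.5, cy_3 = 7, cz_3 = 6.5, r_3 = 1, cx_4 = 6, cy_4 = 5, cz_4 = 5.5, r_4 = 2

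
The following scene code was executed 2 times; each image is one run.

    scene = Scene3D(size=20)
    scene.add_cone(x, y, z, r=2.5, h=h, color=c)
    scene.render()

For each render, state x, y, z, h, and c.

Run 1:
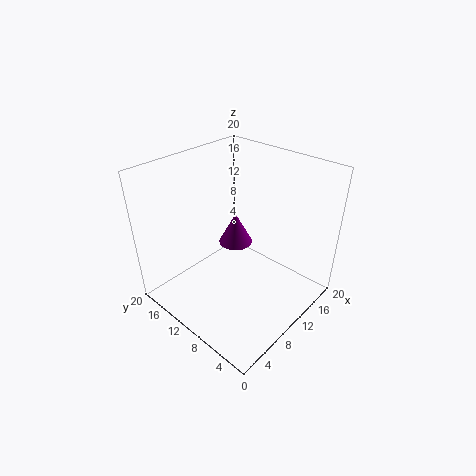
x = 12.5; y = 12.75; z = 7; h = 4.75; c = 'purple'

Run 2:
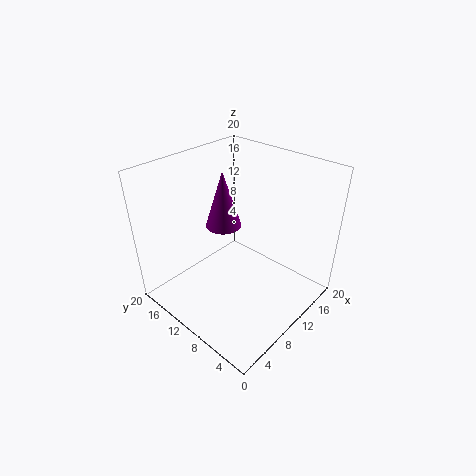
x = 10; y = 12.75; z = 11; h = 8; c = 'purple'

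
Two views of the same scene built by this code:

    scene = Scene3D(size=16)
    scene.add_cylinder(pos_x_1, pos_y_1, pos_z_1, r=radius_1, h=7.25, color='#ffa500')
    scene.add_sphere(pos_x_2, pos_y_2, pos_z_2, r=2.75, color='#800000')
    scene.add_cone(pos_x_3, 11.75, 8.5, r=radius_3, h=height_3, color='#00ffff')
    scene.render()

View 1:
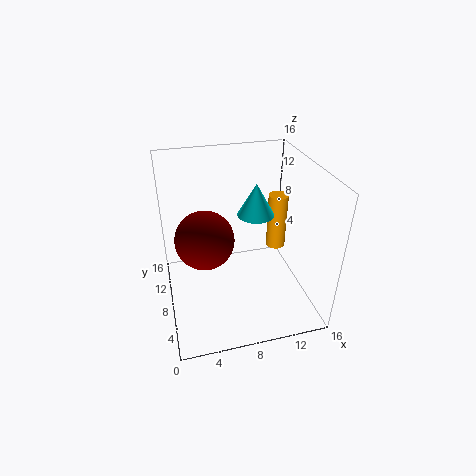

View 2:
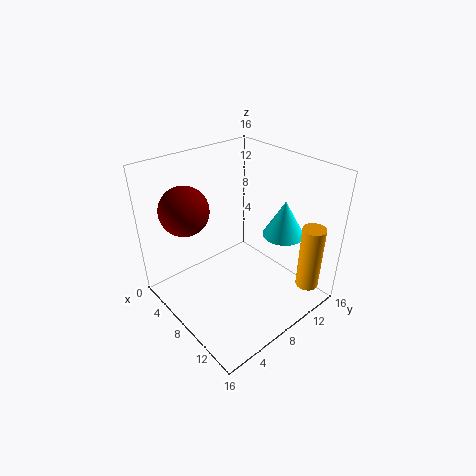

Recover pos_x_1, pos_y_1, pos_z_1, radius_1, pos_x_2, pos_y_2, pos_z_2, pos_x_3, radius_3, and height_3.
pos_x_1 = 14.5, pos_y_1 = 12.75, pos_z_1 = 3, radius_1 = 1.25, pos_x_2 = 3.75, pos_y_2 = 4, pos_z_2 = 11, pos_x_3 = 11.25, radius_3 = 2.25, height_3 = 4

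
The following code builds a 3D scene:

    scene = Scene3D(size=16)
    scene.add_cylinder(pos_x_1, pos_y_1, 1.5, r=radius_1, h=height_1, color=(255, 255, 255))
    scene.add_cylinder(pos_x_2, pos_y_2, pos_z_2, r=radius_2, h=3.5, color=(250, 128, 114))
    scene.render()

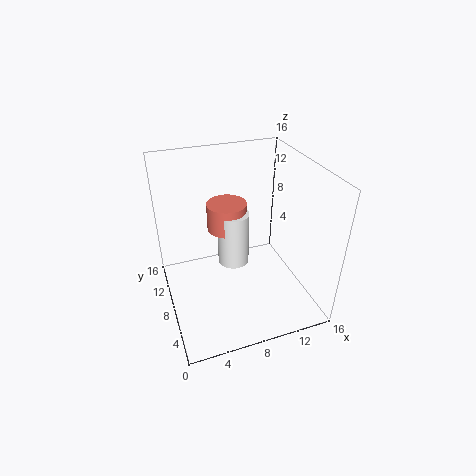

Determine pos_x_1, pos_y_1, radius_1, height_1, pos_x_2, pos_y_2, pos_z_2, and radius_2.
pos_x_1 = 9; pos_y_1 = 12.5; radius_1 = 2; height_1 = 7; pos_x_2 = 8.5; pos_y_2 = 13.5; pos_z_2 = 6; radius_2 = 2.5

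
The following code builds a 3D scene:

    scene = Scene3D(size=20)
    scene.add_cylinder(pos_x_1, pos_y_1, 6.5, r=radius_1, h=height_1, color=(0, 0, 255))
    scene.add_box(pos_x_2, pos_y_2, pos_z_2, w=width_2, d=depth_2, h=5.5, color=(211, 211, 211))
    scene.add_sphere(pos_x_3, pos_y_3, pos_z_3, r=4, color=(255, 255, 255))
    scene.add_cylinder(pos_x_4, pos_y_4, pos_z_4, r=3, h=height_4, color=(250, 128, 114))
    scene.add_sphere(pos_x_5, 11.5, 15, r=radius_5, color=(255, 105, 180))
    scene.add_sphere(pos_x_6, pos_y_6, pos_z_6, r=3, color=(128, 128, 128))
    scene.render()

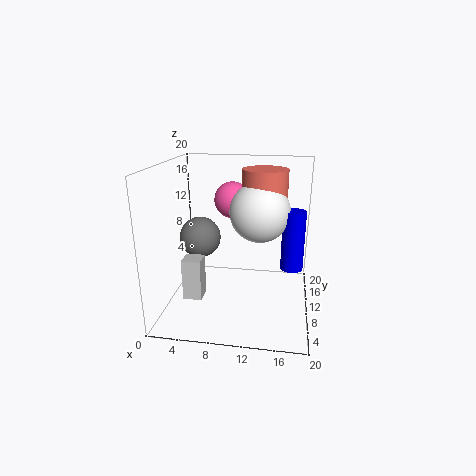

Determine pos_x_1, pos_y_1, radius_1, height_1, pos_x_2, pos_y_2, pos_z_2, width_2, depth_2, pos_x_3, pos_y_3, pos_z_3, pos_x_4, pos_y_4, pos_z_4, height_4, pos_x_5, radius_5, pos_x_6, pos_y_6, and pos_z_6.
pos_x_1 = 17.5; pos_y_1 = 9; radius_1 = 1.5; height_1 = 8; pos_x_2 = 3.5; pos_y_2 = 4.5; pos_z_2 = 3; width_2 = 2.5; depth_2 = 2.5; pos_x_3 = 13; pos_y_3 = 9.5; pos_z_3 = 14; pos_x_4 = 13.5; pos_y_4 = 10.5; pos_z_4 = 13; height_4 = 6.5; pos_x_5 = 9; radius_5 = 2.5; pos_x_6 = 4; pos_y_6 = 12; pos_z_6 = 9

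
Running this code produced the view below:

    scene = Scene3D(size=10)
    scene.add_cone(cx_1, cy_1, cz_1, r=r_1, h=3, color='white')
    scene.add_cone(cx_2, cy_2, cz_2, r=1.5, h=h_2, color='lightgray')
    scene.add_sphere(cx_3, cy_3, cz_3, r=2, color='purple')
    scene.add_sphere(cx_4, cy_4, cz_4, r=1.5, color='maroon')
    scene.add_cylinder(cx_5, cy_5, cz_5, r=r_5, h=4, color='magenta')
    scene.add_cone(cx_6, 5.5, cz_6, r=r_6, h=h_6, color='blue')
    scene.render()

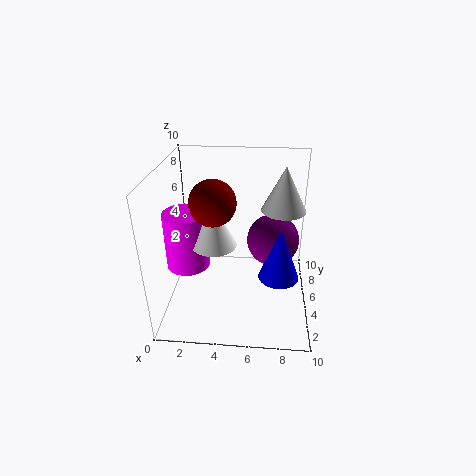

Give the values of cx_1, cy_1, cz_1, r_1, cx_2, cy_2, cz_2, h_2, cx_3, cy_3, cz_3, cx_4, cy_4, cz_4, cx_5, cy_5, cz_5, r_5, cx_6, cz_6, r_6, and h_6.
cx_1 = 3.5, cy_1 = 4, cz_1 = 5, r_1 = 1.5, cx_2 = 8, cy_2 = 5.5, cz_2 = 7, h_2 = 3, cx_3 = 7.5, cy_3 = 7.5, cz_3 = 3.5, cx_4 = 3.5, cy_4 = 4, cz_4 = 8, cx_5 = 1.5, cy_5 = 4.5, cz_5 = 3, r_5 = 1.5, cx_6 = 8, cz_6 = 1.5, r_6 = 1.5, h_6 = 4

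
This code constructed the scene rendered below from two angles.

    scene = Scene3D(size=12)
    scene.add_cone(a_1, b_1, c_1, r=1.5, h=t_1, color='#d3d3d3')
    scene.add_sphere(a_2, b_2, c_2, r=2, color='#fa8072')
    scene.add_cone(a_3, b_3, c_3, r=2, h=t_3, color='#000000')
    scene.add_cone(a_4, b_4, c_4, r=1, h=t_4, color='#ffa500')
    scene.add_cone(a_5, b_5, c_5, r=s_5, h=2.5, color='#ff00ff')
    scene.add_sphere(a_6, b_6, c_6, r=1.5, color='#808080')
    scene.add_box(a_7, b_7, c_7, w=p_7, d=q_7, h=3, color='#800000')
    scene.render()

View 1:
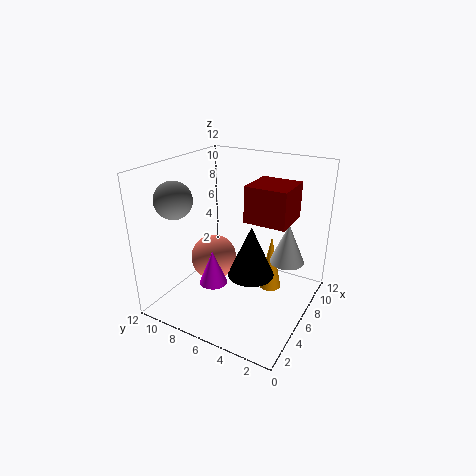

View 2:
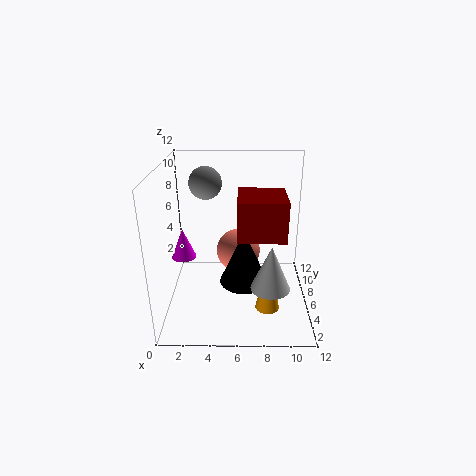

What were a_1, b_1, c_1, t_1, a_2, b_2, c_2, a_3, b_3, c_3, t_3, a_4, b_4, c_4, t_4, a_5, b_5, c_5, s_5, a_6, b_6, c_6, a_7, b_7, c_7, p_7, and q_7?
a_1 = 8.5, b_1 = 2.5, c_1 = 3.5, t_1 = 3.5, a_2 = 6, b_2 = 8.5, c_2 = 3.5, a_3 = 6.5, b_3 = 5, c_3 = 2.5, t_3 = 4.5, a_4 = 8.5, b_4 = 4, c_4 = 0.5, t_4 = 5, a_5 = 1.5, b_5 = 5.5, c_5 = 4.5, s_5 = 1, a_6 = 3, b_6 = 10, c_6 = 9.5, a_7 = 6, b_7 = 2, c_7 = 7.5, p_7 = 3.5, q_7 = 3.5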